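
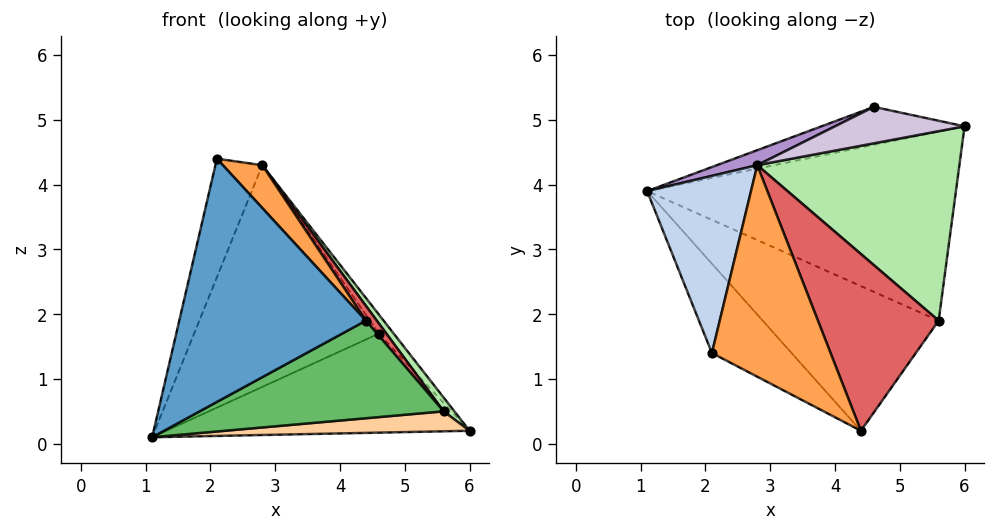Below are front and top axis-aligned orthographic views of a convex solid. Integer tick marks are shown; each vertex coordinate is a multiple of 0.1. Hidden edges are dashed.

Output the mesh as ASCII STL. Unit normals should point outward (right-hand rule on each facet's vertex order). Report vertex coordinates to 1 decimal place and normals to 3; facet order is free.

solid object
 facet normal -0.654 -0.710 -0.261
  outer loop
   vertex 2.1 1.4 4.4
   vertex 1.1 3.9 0.1
   vertex 4.4 0.2 1.9
  endloop
 endfacet
 facet normal -0.909 0.231 0.346
  outer loop
   vertex 2.8 4.3 4.3
   vertex 1.1 3.9 0.1
   vertex 2.1 1.4 4.4
  endloop
 endfacet
 facet normal 0.693 -0.143 0.706
  outer loop
   vertex 2.8 4.3 4.3
   vertex 2.1 1.4 4.4
   vertex 4.4 0.2 1.9
  endloop
 endfacet
 facet normal 0.042 -0.105 -0.994
  outer loop
   vertex 5.6 1.9 0.5
   vertex 1.1 3.9 0.1
   vertex 6.0 4.9 0.2
  endloop
 endfacet
 facet normal -0.172 -0.551 -0.817
  outer loop
   vertex 5.6 1.9 0.5
   vertex 4.4 0.2 1.9
   vertex 1.1 3.9 0.1
  endloop
 endfacet
 facet normal 0.791 -0.044 0.611
  outer loop
   vertex 5.6 1.9 0.5
   vertex 6.0 4.9 0.2
   vertex 2.8 4.3 4.3
  endloop
 endfacet
 facet normal 0.788 -0.051 0.613
  outer loop
   vertex 5.6 1.9 0.5
   vertex 2.8 4.3 4.3
   vertex 4.4 0.2 1.9
  endloop
 endfacet
 facet normal -0.180 0.918 -0.352
  outer loop
   vertex 4.6 5.2 1.7
   vertex 6.0 4.9 0.2
   vertex 1.1 3.9 0.1
  endloop
 endfacet
 facet normal -0.373 0.926 0.063
  outer loop
   vertex 4.6 5.2 1.7
   vertex 1.1 3.9 0.1
   vertex 2.8 4.3 4.3
  endloop
 endfacet
 facet normal 0.724 0.319 0.612
  outer loop
   vertex 4.6 5.2 1.7
   vertex 2.8 4.3 4.3
   vertex 6.0 4.9 0.2
  endloop
 endfacet
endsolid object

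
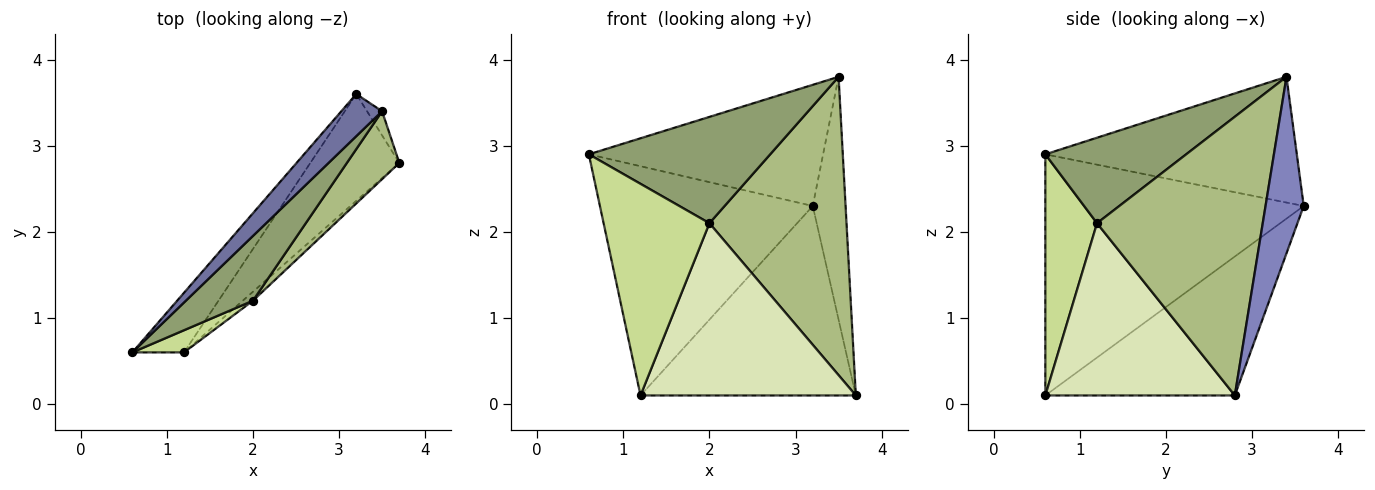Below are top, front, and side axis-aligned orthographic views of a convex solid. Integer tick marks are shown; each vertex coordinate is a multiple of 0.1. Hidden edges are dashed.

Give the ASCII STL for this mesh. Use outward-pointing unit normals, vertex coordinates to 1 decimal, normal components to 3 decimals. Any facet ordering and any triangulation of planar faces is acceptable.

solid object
 facet normal -0.712 0.663 0.231
  outer loop
   vertex 3.5 3.4 3.8
   vertex 3.2 3.6 2.3
   vertex 0.6 0.6 2.9
  endloop
 endfacet
 facet normal 0.757 0.651 -0.065
  outer loop
   vertex 3.5 3.4 3.8
   vertex 3.7 2.8 0.1
   vertex 3.2 3.6 2.3
  endloop
 endfacet
 facet normal -0.761 0.627 -0.163
  outer loop
   vertex 1.2 0.6 0.1
   vertex 0.6 0.6 2.9
   vertex 3.2 3.6 2.3
  endloop
 endfacet
 facet normal -0.608 0.691 -0.390
  outer loop
   vertex 1.2 0.6 0.1
   vertex 3.2 3.6 2.3
   vertex 3.7 2.8 0.1
  endloop
 endfacet
 facet normal 0.553 -0.712 0.433
  outer loop
   vertex 2.0 1.2 2.1
   vertex 3.5 3.4 3.8
   vertex 0.6 0.6 2.9
  endloop
 endfacet
 facet normal 0.763 -0.631 0.144
  outer loop
   vertex 2.0 1.2 2.1
   vertex 3.7 2.8 0.1
   vertex 3.5 3.4 3.8
  endloop
 endfacet
 facet normal 0.437 -0.895 0.094
  outer loop
   vertex 2.0 1.2 2.1
   vertex 0.6 0.6 2.9
   vertex 1.2 0.6 0.1
  endloop
 endfacet
 facet normal 0.660 -0.750 -0.039
  outer loop
   vertex 2.0 1.2 2.1
   vertex 1.2 0.6 0.1
   vertex 3.7 2.8 0.1
  endloop
 endfacet
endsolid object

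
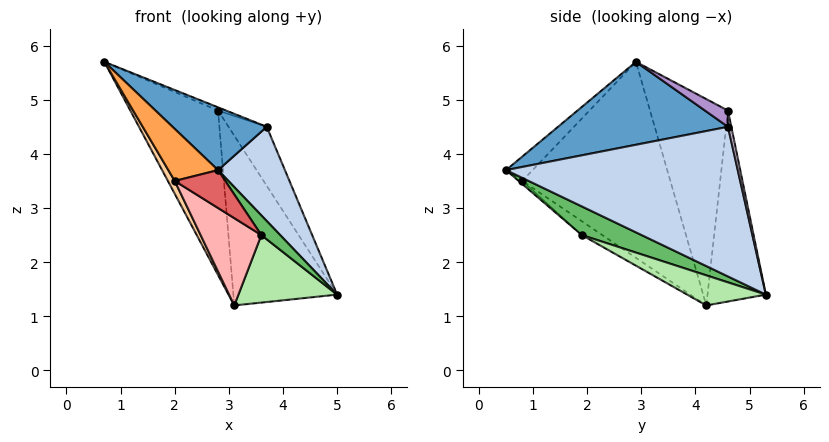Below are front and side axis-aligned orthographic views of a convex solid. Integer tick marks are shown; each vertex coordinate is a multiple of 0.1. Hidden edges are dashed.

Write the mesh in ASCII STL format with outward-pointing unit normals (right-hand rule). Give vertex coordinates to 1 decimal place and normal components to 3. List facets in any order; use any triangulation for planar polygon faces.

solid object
 facet normal 0.485 -0.269 0.832
  outer loop
   vertex 3.7 4.6 4.5
   vertex 0.7 2.9 5.7
   vertex 2.8 0.5 3.7
  endloop
 endfacet
 facet normal 0.910 -0.263 0.322
  outer loop
   vertex 3.7 4.6 4.5
   vertex 2.8 0.5 3.7
   vertex 5.0 5.3 1.4
  endloop
 endfacet
 facet normal -0.411 -0.768 0.491
  outer loop
   vertex 2.0 0.8 3.5
   vertex 2.8 0.5 3.7
   vertex 0.7 2.9 5.7
  endloop
 endfacet
 facet normal -0.877 -0.041 -0.479
  outer loop
   vertex 2.0 0.8 3.5
   vertex 0.7 2.9 5.7
   vertex 3.1 4.2 1.2
  endloop
 endfacet
 facet normal 0.917 -0.289 0.274
  outer loop
   vertex 3.6 1.9 2.5
   vertex 5.0 5.3 1.4
   vertex 2.8 0.5 3.7
  endloop
 endfacet
 facet normal 0.327 -0.410 -0.851
  outer loop
   vertex 3.6 1.9 2.5
   vertex 3.1 4.2 1.2
   vertex 5.0 5.3 1.4
  endloop
 endfacet
 facet normal -0.045 -0.635 -0.771
  outer loop
   vertex 3.6 1.9 2.5
   vertex 2.8 0.5 3.7
   vertex 2.0 0.8 3.5
  endloop
 endfacet
 facet normal -0.173 -0.513 -0.841
  outer loop
   vertex 3.6 1.9 2.5
   vertex 2.0 0.8 3.5
   vertex 3.1 4.2 1.2
  endloop
 endfacet
 facet normal 0.314 0.111 0.943
  outer loop
   vertex 2.8 4.6 4.8
   vertex 0.7 2.9 5.7
   vertex 3.7 4.6 4.5
  endloop
 endfacet
 facet normal 0.084 0.964 0.253
  outer loop
   vertex 2.8 4.6 4.8
   vertex 3.7 4.6 4.5
   vertex 5.0 5.3 1.4
  endloop
 endfacet
 facet normal -0.658 0.740 -0.137
  outer loop
   vertex 2.8 4.6 4.8
   vertex 3.1 4.2 1.2
   vertex 0.7 2.9 5.7
  endloop
 endfacet
 facet normal -0.486 0.863 -0.136
  outer loop
   vertex 2.8 4.6 4.8
   vertex 5.0 5.3 1.4
   vertex 3.1 4.2 1.2
  endloop
 endfacet
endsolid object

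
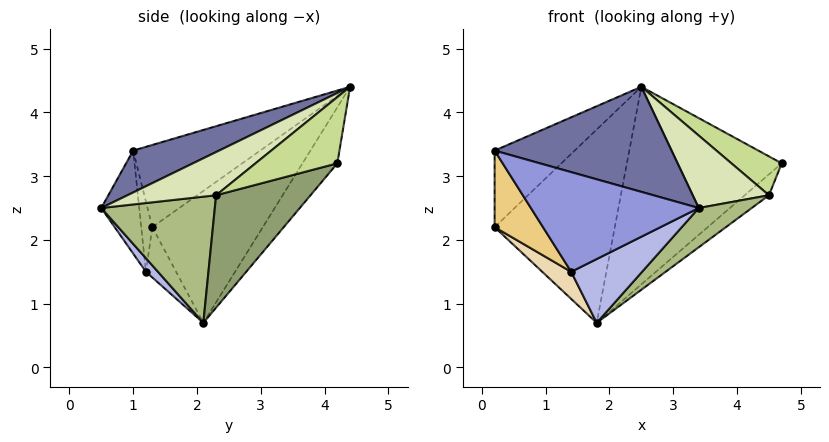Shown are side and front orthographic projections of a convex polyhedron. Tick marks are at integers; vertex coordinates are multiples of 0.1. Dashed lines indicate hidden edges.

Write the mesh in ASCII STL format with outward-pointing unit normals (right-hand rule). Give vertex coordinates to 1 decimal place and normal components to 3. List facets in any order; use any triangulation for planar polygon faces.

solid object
 facet normal 0.191 -0.394 0.899
  outer loop
   vertex 2.5 4.4 4.4
   vertex 0.2 1.0 3.4
   vertex 3.4 0.5 2.5
  endloop
 endfacet
 facet normal -0.191 0.849 -0.492
  outer loop
   vertex 2.5 4.4 4.4
   vertex 4.7 4.2 3.2
   vertex 1.8 2.1 0.7
  endloop
 endfacet
 facet normal -0.214 -0.948 -0.235
  outer loop
   vertex 1.4 1.2 1.5
   vertex 3.4 0.5 2.5
   vertex 0.2 1.0 3.4
  endloop
 endfacet
 facet normal 0.117 -0.688 -0.716
  outer loop
   vertex 1.4 1.2 1.5
   vertex 1.8 2.1 0.7
   vertex 3.4 0.5 2.5
  endloop
 endfacet
 facet normal 0.581 0.149 -0.800
  outer loop
   vertex 4.5 2.3 2.7
   vertex 1.8 2.1 0.7
   vertex 4.7 4.2 3.2
  endloop
 endfacet
 facet normal 0.586 -0.273 -0.763
  outer loop
   vertex 4.5 2.3 2.7
   vertex 3.4 0.5 2.5
   vertex 1.8 2.1 0.7
  endloop
 endfacet
 facet normal 0.442 -0.272 0.855
  outer loop
   vertex 4.5 2.3 2.7
   vertex 4.7 4.2 3.2
   vertex 2.5 4.4 4.4
  endloop
 endfacet
 facet normal 0.385 -0.331 0.862
  outer loop
   vertex 4.5 2.3 2.7
   vertex 2.5 4.4 4.4
   vertex 3.4 0.5 2.5
  endloop
 endfacet
 facet normal -0.839 0.528 0.132
  outer loop
   vertex 0.2 1.3 2.2
   vertex 0.2 1.0 3.4
   vertex 2.5 4.4 4.4
  endloop
 endfacet
 facet normal -0.643 0.699 -0.313
  outer loop
   vertex 0.2 1.3 2.2
   vertex 2.5 4.4 4.4
   vertex 1.8 2.1 0.7
  endloop
 endfacet
 facet normal -0.217 -0.947 -0.237
  outer loop
   vertex 0.2 1.3 2.2
   vertex 1.4 1.2 1.5
   vertex 0.2 1.0 3.4
  endloop
 endfacet
 facet normal -0.476 -0.456 -0.752
  outer loop
   vertex 0.2 1.3 2.2
   vertex 1.8 2.1 0.7
   vertex 1.4 1.2 1.5
  endloop
 endfacet
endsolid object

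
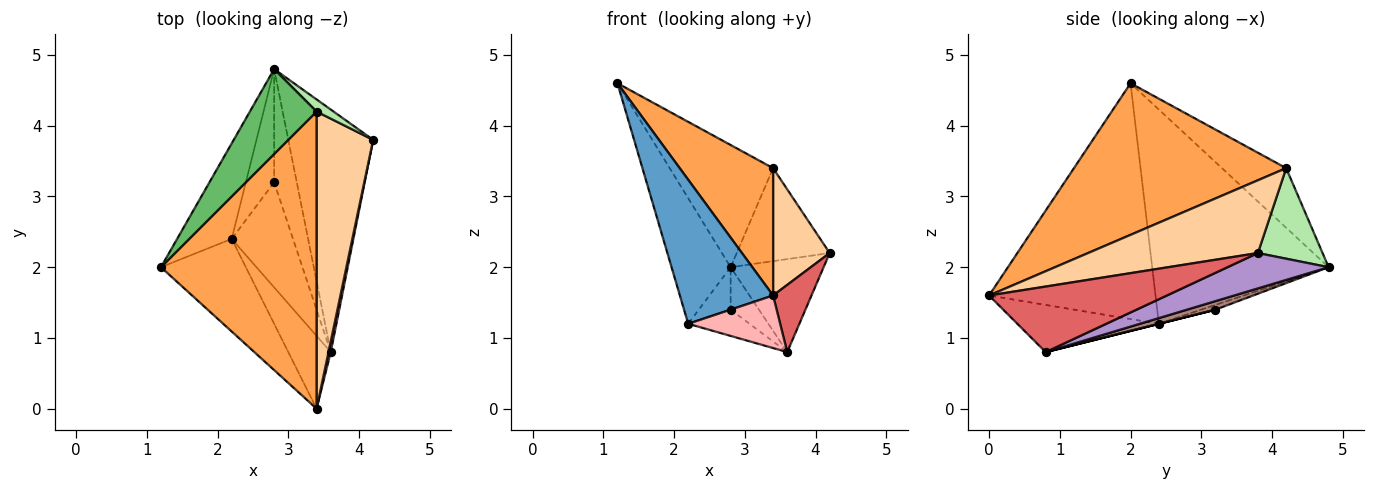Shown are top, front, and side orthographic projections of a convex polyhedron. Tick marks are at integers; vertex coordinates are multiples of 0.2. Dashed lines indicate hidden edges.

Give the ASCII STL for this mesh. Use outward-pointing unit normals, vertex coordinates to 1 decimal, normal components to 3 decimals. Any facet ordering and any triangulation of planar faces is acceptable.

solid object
 facet normal -0.832 -0.466 -0.300
  outer loop
   vertex 2.2 2.4 1.2
   vertex 3.4 0.0 1.6
   vertex 1.2 2.0 4.6
  endloop
 endfacet
 facet normal -0.922 0.309 -0.235
  outer loop
   vertex 2.2 2.4 1.2
   vertex 1.2 2.0 4.6
   vertex 2.8 4.8 2.0
  endloop
 endfacet
 facet normal 0.667 -0.293 0.685
  outer loop
   vertex 3.4 4.2 3.4
   vertex 1.2 2.0 4.6
   vertex 3.4 0.0 1.6
  endloop
 endfacet
 facet normal 0.763 -0.254 0.594
  outer loop
   vertex 3.4 4.2 3.4
   vertex 3.4 0.0 1.6
   vertex 4.2 3.8 2.2
  endloop
 endfacet
 facet normal -0.454 0.732 0.508
  outer loop
   vertex 3.4 4.2 3.4
   vertex 2.8 4.8 2.0
   vertex 1.2 2.0 4.6
  endloop
 endfacet
 facet normal 0.568 0.816 0.106
  outer loop
   vertex 3.4 4.2 3.4
   vertex 4.2 3.8 2.2
   vertex 2.8 4.8 2.0
  endloop
 endfacet
 facet normal 0.977 -0.211 0.033
  outer loop
   vertex 3.6 0.8 0.8
   vertex 4.2 3.8 2.2
   vertex 3.4 0.0 1.6
  endloop
 endfacet
 facet normal -0.669 -0.435 -0.602
  outer loop
   vertex 3.6 0.8 0.8
   vertex 3.4 0.0 1.6
   vertex 2.2 2.4 1.2
  endloop
 endfacet
 facet normal 0.363 0.334 -0.870
  outer loop
   vertex 3.6 0.8 0.8
   vertex 2.8 4.8 2.0
   vertex 4.2 3.8 2.2
  endloop
 endfacet
 facet normal -0.154 0.347 -0.925
  outer loop
   vertex 2.8 3.2 1.4
   vertex 2.2 2.4 1.2
   vertex 2.8 4.8 2.0
  endloop
 endfacet
 facet normal 0.331 0.331 -0.883
  outer loop
   vertex 2.8 3.2 1.4
   vertex 2.8 4.8 2.0
   vertex 3.6 0.8 0.8
  endloop
 endfacet
 facet normal 0.000 0.243 -0.970
  outer loop
   vertex 2.8 3.2 1.4
   vertex 3.6 0.8 0.8
   vertex 2.2 2.4 1.2
  endloop
 endfacet
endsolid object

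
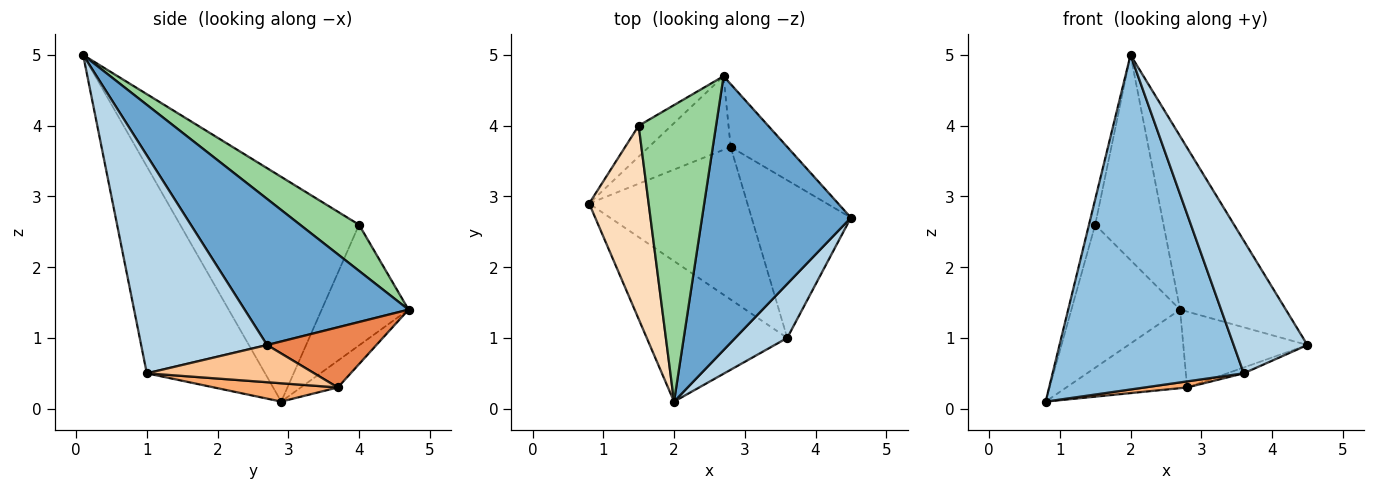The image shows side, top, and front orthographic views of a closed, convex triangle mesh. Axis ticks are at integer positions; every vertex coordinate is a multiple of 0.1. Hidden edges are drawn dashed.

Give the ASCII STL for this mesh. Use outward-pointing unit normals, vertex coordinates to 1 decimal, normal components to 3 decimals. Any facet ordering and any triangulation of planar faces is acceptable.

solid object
 facet normal 0.638 0.412 0.650
  outer loop
   vertex 2.7 4.7 1.4
   vertex 2.0 0.1 5.0
   vertex 4.5 2.7 0.9
  endloop
 endfacet
 facet normal -0.495 -0.801 -0.336
  outer loop
   vertex 3.6 1.0 0.5
   vertex 2.0 0.1 5.0
   vertex 0.8 2.9 0.1
  endloop
 endfacet
 facet normal 0.845 -0.495 0.202
  outer loop
   vertex 3.6 1.0 0.5
   vertex 4.5 2.7 0.9
   vertex 2.0 0.1 5.0
  endloop
 endfacet
 facet normal -0.218 0.712 -0.667
  outer loop
   vertex 2.8 3.7 0.3
   vertex 0.8 2.9 0.1
   vertex 2.7 4.7 1.4
  endloop
 endfacet
 facet normal 0.561 0.637 -0.528
  outer loop
   vertex 2.8 3.7 0.3
   vertex 2.7 4.7 1.4
   vertex 4.5 2.7 0.9
  endloop
 endfacet
 facet normal 0.115 -0.039 -0.993
  outer loop
   vertex 2.8 3.7 0.3
   vertex 3.6 1.0 0.5
   vertex 0.8 2.9 0.1
  endloop
 endfacet
 facet normal 0.351 0.035 -0.936
  outer loop
   vertex 2.8 3.7 0.3
   vertex 4.5 2.7 0.9
   vertex 3.6 1.0 0.5
  endloop
 endfacet
 facet normal -0.966 0.034 0.256
  outer loop
   vertex 1.5 4.0 2.6
   vertex 0.8 2.9 0.1
   vertex 2.0 0.1 5.0
  endloop
 endfacet
 facet normal -0.616 0.770 -0.166
  outer loop
   vertex 1.5 4.0 2.6
   vertex 2.7 4.7 1.4
   vertex 0.8 2.9 0.1
  endloop
 endfacet
 facet normal 0.440 0.511 0.738
  outer loop
   vertex 1.5 4.0 2.6
   vertex 2.0 0.1 5.0
   vertex 2.7 4.7 1.4
  endloop
 endfacet
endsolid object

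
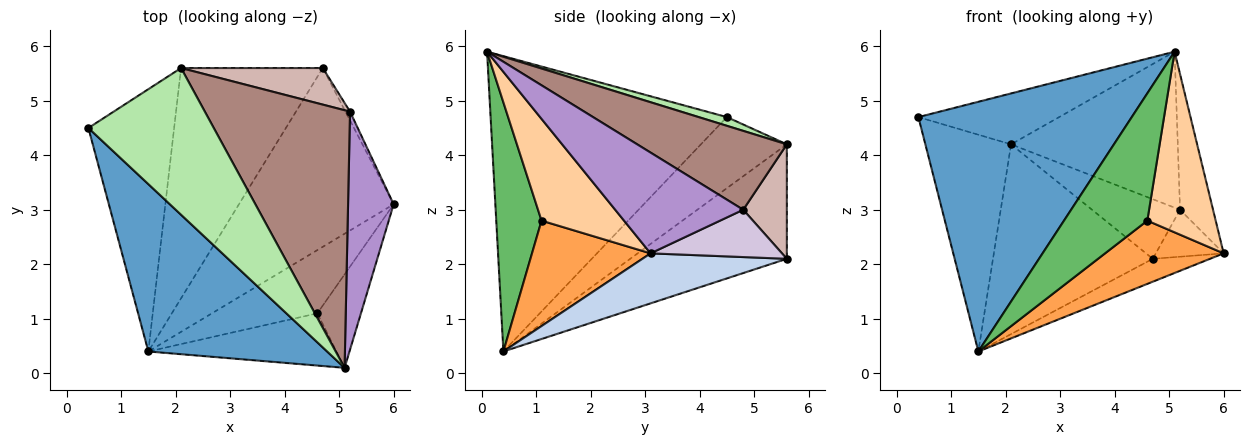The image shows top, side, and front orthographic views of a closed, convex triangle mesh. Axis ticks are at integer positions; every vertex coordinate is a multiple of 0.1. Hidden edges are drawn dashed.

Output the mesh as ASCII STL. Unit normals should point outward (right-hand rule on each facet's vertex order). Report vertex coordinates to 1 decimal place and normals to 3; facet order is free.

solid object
 facet normal -0.677 -0.611 0.410
  outer loop
   vertex 5.1 0.1 5.9
   vertex 0.4 4.5 4.7
   vertex 1.5 0.4 0.4
  endloop
 endfacet
 facet normal 0.305 0.121 -0.945
  outer loop
   vertex 4.7 5.6 2.1
   vertex 6.0 3.1 2.2
   vertex 1.5 0.4 0.4
  endloop
 endfacet
 facet normal 0.577 -0.577 -0.577
  outer loop
   vertex 4.6 1.1 2.8
   vertex 1.5 0.4 0.4
   vertex 6.0 3.1 2.2
  endloop
 endfacet
 facet normal 0.731 -0.606 -0.313
  outer loop
   vertex 4.6 1.1 2.8
   vertex 6.0 3.1 2.2
   vertex 5.1 0.1 5.9
  endloop
 endfacet
 facet normal 0.449 -0.827 -0.339
  outer loop
   vertex 4.6 1.1 2.8
   vertex 5.1 0.1 5.9
   vertex 1.5 0.4 0.4
  endloop
 endfacet
 facet normal 0.066 0.327 0.943
  outer loop
   vertex 2.1 5.6 4.2
   vertex 0.4 4.5 4.7
   vertex 5.1 0.1 5.9
  endloop
 endfacet
 facet normal -0.538 0.537 -0.650
  outer loop
   vertex 2.1 5.6 4.2
   vertex 1.5 0.4 0.4
   vertex 0.4 4.5 4.7
  endloop
 endfacet
 facet normal -0.529 0.540 -0.655
  outer loop
   vertex 2.1 5.6 4.2
   vertex 4.7 5.6 2.1
   vertex 1.5 0.4 0.4
  endloop
 endfacet
 facet normal 0.887 0.229 0.401
  outer loop
   vertex 5.2 4.8 3.0
   vertex 5.1 0.1 5.9
   vertex 6.0 3.1 2.2
  endloop
 endfacet
 facet normal 0.885 0.457 -0.086
  outer loop
   vertex 5.2 4.8 3.0
   vertex 6.0 3.1 2.2
   vertex 4.7 5.6 2.1
  endloop
 endfacet
 facet normal 0.421 0.470 0.776
  outer loop
   vertex 5.2 4.8 3.0
   vertex 2.1 5.6 4.2
   vertex 5.1 0.1 5.9
  endloop
 endfacet
 facet normal 0.389 0.785 0.482
  outer loop
   vertex 5.2 4.8 3.0
   vertex 4.7 5.6 2.1
   vertex 2.1 5.6 4.2
  endloop
 endfacet
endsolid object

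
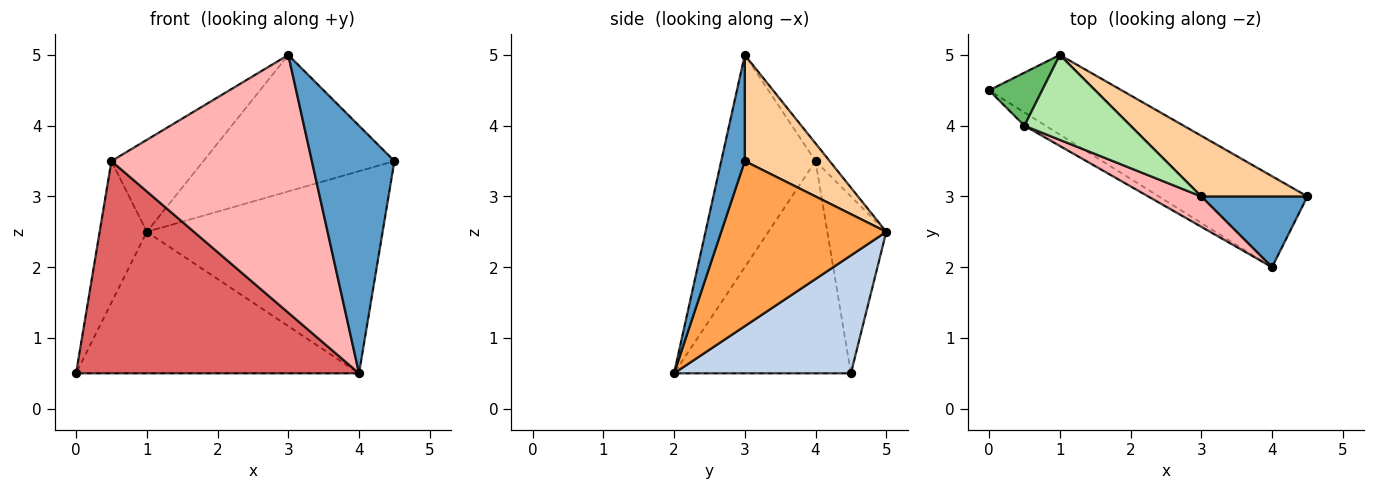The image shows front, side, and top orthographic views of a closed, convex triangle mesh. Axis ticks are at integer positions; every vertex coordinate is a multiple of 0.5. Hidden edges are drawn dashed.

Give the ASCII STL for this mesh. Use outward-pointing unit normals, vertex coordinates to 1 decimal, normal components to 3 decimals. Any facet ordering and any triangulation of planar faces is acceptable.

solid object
 facet normal 0.265 -0.927 0.265
  outer loop
   vertex 3.0 3.0 5.0
   vertex 4.0 2.0 0.5
   vertex 4.5 3.0 3.5
  endloop
 endfacet
 facet normal 0.478 0.765 -0.431
  outer loop
   vertex 1.0 5.0 2.5
   vertex 4.0 2.0 0.5
   vertex 0.0 4.5 0.5
  endloop
 endfacet
 facet normal 0.538 0.769 -0.346
  outer loop
   vertex 1.0 5.0 2.5
   vertex 4.5 3.0 3.5
   vertex 4.0 2.0 0.5
  endloop
 endfacet
 facet normal 0.376 0.847 0.376
  outer loop
   vertex 1.0 5.0 2.5
   vertex 3.0 3.0 5.0
   vertex 4.5 3.0 3.5
  endloop
 endfacet
 facet normal -0.760 0.608 0.228
  outer loop
   vertex 0.5 4.0 3.5
   vertex 1.0 5.0 2.5
   vertex 0.0 4.5 0.5
  endloop
 endfacet
 facet normal -0.112 0.730 0.674
  outer loop
   vertex 0.5 4.0 3.5
   vertex 3.0 3.0 5.0
   vertex 1.0 5.0 2.5
  endloop
 endfacet
 facet normal -0.529 -0.847 -0.053
  outer loop
   vertex 0.5 4.0 3.5
   vertex 0.0 4.5 0.5
   vertex 4.0 2.0 0.5
  endloop
 endfacet
 facet normal -0.423 -0.900 0.106
  outer loop
   vertex 0.5 4.0 3.5
   vertex 4.0 2.0 0.5
   vertex 3.0 3.0 5.0
  endloop
 endfacet
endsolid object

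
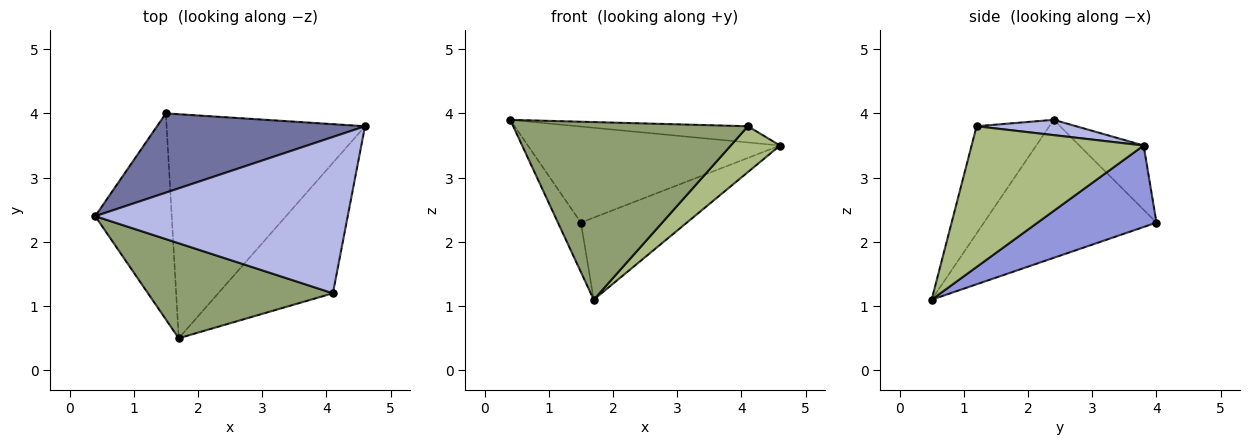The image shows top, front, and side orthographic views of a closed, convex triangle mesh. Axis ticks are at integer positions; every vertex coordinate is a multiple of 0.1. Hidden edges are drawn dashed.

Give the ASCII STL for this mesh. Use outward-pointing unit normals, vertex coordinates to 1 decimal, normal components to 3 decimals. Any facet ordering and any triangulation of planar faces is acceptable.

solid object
 facet normal -0.193 0.757 0.624
  outer loop
   vertex 1.5 4.0 2.3
   vertex 0.4 2.4 3.9
   vertex 4.6 3.8 3.5
  endloop
 endfacet
 facet normal -0.869 0.116 -0.482
  outer loop
   vertex 1.5 4.0 2.3
   vertex 1.7 0.5 1.1
   vertex 0.4 2.4 3.9
  endloop
 endfacet
 facet normal 0.360 0.321 -0.876
  outer loop
   vertex 1.5 4.0 2.3
   vertex 4.6 3.8 3.5
   vertex 1.7 0.5 1.1
  endloop
 endfacet
 facet normal 0.060 0.103 0.993
  outer loop
   vertex 4.1 1.2 3.8
   vertex 4.6 3.8 3.5
   vertex 0.4 2.4 3.9
  endloop
 endfacet
 facet normal -0.264 -0.851 0.455
  outer loop
   vertex 4.1 1.2 3.8
   vertex 0.4 2.4 3.9
   vertex 1.7 0.5 1.1
  endloop
 endfacet
 facet normal 0.757 -0.217 -0.617
  outer loop
   vertex 4.1 1.2 3.8
   vertex 1.7 0.5 1.1
   vertex 4.6 3.8 3.5
  endloop
 endfacet
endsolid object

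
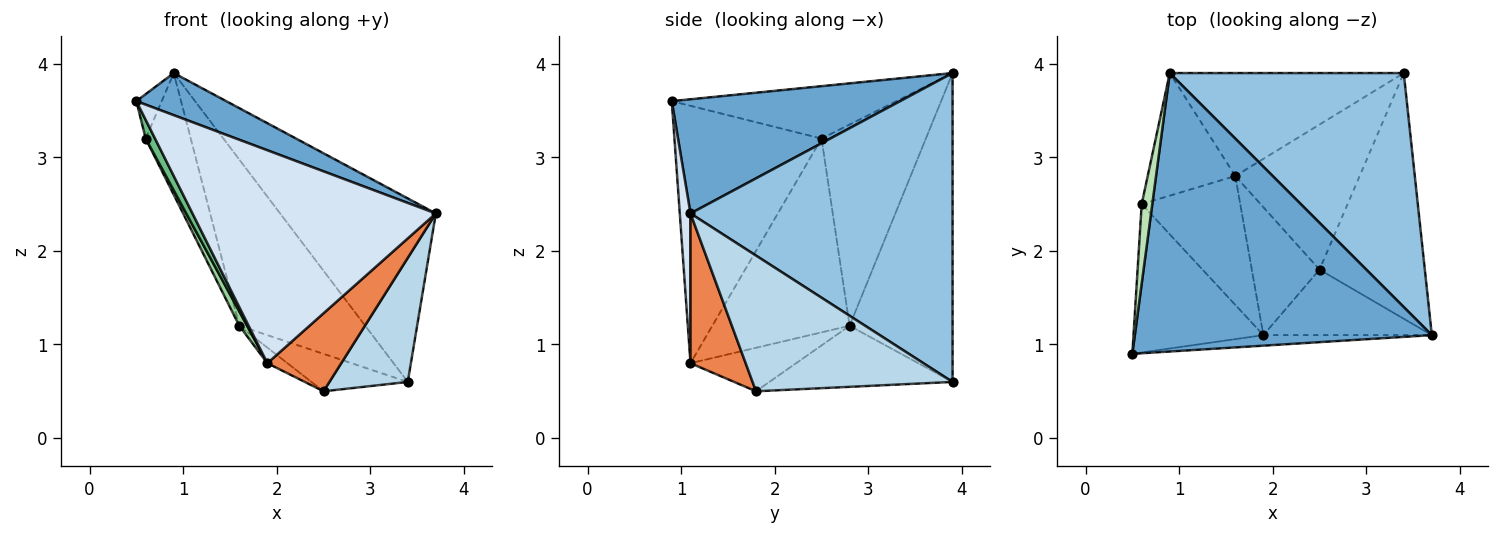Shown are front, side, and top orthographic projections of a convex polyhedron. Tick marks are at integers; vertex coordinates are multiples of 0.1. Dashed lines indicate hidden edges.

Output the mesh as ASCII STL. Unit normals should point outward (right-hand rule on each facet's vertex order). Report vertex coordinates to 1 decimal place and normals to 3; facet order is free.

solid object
 facet normal 0.355 -0.140 0.924
  outer loop
   vertex 0.9 3.9 3.9
   vertex 0.5 0.9 3.6
   vertex 3.7 1.1 2.4
  endloop
 endfacet
 facet normal 0.720 0.428 0.546
  outer loop
   vertex 3.4 3.9 0.6
   vertex 0.9 3.9 3.9
   vertex 3.7 1.1 2.4
  endloop
 endfacet
 facet normal 0.755 -0.296 -0.586
  outer loop
   vertex 3.4 3.9 0.6
   vertex 3.7 1.1 2.4
   vertex 2.5 1.8 0.5
  endloop
 endfacet
 facet normal 0.044 -0.998 -0.049
  outer loop
   vertex 1.9 1.1 0.8
   vertex 3.7 1.1 2.4
   vertex 0.5 0.9 3.6
  endloop
 endfacet
 facet normal 0.496 -0.665 -0.558
  outer loop
   vertex 1.9 1.1 0.8
   vertex 2.5 1.8 0.5
   vertex 3.7 1.1 2.4
  endloop
 endfacet
 facet normal -0.571 0.698 -0.432
  outer loop
   vertex 1.6 2.8 1.2
   vertex 0.9 3.9 3.9
   vertex 3.4 3.9 0.6
  endloop
 endfacet
 facet normal -0.429 0.226 -0.874
  outer loop
   vertex 1.6 2.8 1.2
   vertex 3.4 3.9 0.6
   vertex 2.5 1.8 0.5
  endloop
 endfacet
 facet normal -0.538 0.102 -0.837
  outer loop
   vertex 1.6 2.8 1.2
   vertex 2.5 1.8 0.5
   vertex 1.9 1.1 0.8
  endloop
 endfacet
 facet normal -0.891 -0.057 -0.450
  outer loop
   vertex 0.6 2.5 3.2
   vertex 1.9 1.1 0.8
   vertex 0.5 0.9 3.6
  endloop
 endfacet
 facet normal -0.890 -0.051 -0.453
  outer loop
   vertex 0.6 2.5 3.2
   vertex 1.6 2.8 1.2
   vertex 1.9 1.1 0.8
  endloop
 endfacet
 facet normal -0.974 0.110 0.197
  outer loop
   vertex 0.6 2.5 3.2
   vertex 0.5 0.9 3.6
   vertex 0.9 3.9 3.9
  endloop
 endfacet
 facet normal -0.853 0.368 -0.371
  outer loop
   vertex 0.6 2.5 3.2
   vertex 0.9 3.9 3.9
   vertex 1.6 2.8 1.2
  endloop
 endfacet
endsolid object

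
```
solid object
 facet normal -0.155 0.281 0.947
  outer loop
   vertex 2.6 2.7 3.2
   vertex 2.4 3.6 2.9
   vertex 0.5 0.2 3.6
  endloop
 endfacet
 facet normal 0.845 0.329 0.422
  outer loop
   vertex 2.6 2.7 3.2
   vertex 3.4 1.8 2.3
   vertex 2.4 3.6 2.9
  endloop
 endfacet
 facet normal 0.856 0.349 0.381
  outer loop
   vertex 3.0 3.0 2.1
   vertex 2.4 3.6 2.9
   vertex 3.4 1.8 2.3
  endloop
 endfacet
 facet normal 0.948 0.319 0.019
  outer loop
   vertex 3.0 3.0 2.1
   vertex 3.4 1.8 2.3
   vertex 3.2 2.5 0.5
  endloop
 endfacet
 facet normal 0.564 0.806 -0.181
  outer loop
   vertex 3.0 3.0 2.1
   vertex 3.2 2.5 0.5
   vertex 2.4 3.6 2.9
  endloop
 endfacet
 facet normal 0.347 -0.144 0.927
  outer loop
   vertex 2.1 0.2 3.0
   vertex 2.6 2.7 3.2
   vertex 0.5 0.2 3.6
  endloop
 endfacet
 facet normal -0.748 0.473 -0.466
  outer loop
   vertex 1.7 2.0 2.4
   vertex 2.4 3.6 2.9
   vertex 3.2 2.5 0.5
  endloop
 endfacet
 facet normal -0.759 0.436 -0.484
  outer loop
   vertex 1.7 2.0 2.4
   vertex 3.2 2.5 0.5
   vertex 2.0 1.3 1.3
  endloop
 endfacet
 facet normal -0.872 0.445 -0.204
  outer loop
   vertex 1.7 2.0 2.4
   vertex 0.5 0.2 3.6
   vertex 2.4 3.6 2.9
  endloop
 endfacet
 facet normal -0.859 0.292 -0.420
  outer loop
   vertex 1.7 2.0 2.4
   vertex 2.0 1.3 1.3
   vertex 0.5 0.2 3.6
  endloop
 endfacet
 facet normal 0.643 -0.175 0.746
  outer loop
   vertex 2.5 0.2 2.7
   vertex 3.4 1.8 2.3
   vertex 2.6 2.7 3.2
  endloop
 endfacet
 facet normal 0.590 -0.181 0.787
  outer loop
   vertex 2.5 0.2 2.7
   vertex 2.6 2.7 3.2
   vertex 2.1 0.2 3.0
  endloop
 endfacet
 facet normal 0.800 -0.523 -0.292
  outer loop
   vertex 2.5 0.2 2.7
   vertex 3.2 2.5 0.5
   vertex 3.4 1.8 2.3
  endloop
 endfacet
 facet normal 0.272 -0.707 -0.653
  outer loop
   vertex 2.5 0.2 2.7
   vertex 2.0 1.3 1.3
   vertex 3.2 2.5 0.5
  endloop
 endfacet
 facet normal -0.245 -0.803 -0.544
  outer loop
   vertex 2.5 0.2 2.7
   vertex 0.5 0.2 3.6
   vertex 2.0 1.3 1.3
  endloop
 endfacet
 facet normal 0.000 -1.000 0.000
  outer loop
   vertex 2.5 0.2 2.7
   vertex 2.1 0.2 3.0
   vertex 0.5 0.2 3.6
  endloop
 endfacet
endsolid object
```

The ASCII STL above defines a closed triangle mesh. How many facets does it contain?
16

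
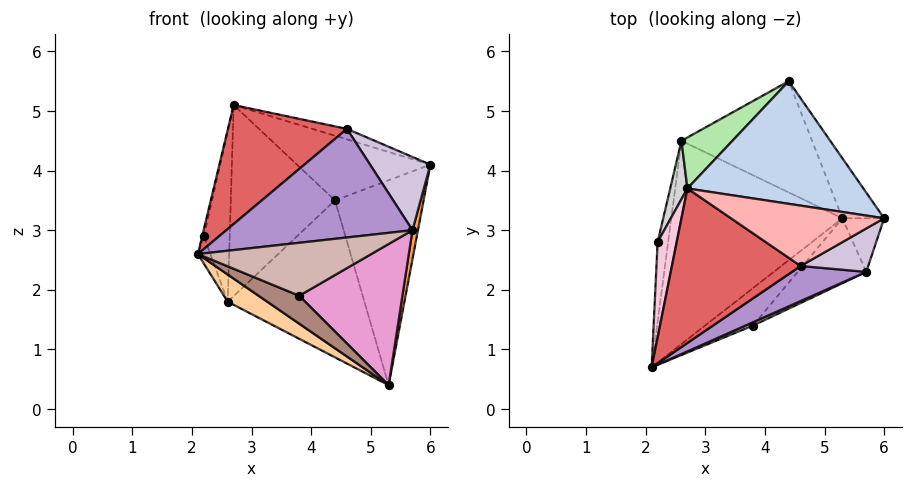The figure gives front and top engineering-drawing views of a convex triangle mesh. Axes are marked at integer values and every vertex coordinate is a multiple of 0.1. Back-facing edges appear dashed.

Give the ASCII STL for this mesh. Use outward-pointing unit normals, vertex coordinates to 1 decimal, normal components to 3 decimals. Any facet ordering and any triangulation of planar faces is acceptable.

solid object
 facet normal 0.829 0.536 -0.157
  outer loop
   vertex 5.3 3.2 0.4
   vertex 4.4 5.5 3.5
   vertex 6.0 3.2 4.1
  endloop
 endfacet
 facet normal 0.321 0.442 0.838
  outer loop
   vertex 2.7 3.7 5.1
   vertex 6.0 3.2 4.1
   vertex 4.4 5.5 3.5
  endloop
 endfacet
 facet normal 0.978 -0.100 -0.185
  outer loop
   vertex 5.7 2.3 3.0
   vertex 5.3 3.2 0.4
   vertex 6.0 3.2 4.1
  endloop
 endfacet
 facet normal -0.500 -0.115 -0.858
  outer loop
   vertex 2.6 4.5 1.8
   vertex 5.3 3.2 0.4
   vertex 2.1 0.7 2.6
  endloop
 endfacet
 facet normal 0.093 0.812 -0.576
  outer loop
   vertex 2.6 4.5 1.8
   vertex 4.4 5.5 3.5
   vertex 5.3 3.2 0.4
  endloop
 endfacet
 facet normal -0.615 0.762 0.203
  outer loop
   vertex 2.6 4.5 1.8
   vertex 2.7 3.7 5.1
   vertex 4.4 5.5 3.5
  endloop
 endfacet
 facet normal -0.243 -0.592 0.769
  outer loop
   vertex 4.6 2.4 4.7
   vertex 2.7 3.7 5.1
   vertex 2.1 0.7 2.6
  endloop
 endfacet
 facet normal 0.309 0.163 0.937
  outer loop
   vertex 4.6 2.4 4.7
   vertex 6.0 3.2 4.1
   vertex 2.7 3.7 5.1
  endloop
 endfacet
 facet normal 0.362 -0.887 0.287
  outer loop
   vertex 4.6 2.4 4.7
   vertex 2.1 0.7 2.6
   vertex 5.7 2.3 3.0
  endloop
 endfacet
 facet normal 0.579 -0.701 0.416
  outer loop
   vertex 4.6 2.4 4.7
   vertex 5.7 2.3 3.0
   vertex 6.0 3.2 4.1
  endloop
 endfacet
 facet normal -0.083 -0.596 -0.799
  outer loop
   vertex 3.8 1.4 1.9
   vertex 2.1 0.7 2.6
   vertex 5.3 3.2 0.4
  endloop
 endfacet
 facet normal 0.400 -0.915 0.057
  outer loop
   vertex 3.8 1.4 1.9
   vertex 5.7 2.3 3.0
   vertex 2.1 0.7 2.6
  endloop
 endfacet
 facet normal 0.558 -0.754 -0.347
  outer loop
   vertex 3.8 1.4 1.9
   vertex 5.3 3.2 0.4
   vertex 5.7 2.3 3.0
  endloop
 endfacet
 facet normal -0.976 0.016 0.215
  outer loop
   vertex 2.2 2.8 2.9
   vertex 2.1 0.7 2.6
   vertex 2.7 3.7 5.1
  endloop
 endfacet
 facet normal -0.970 0.079 -0.230
  outer loop
   vertex 2.2 2.8 2.9
   vertex 2.6 4.5 1.8
   vertex 2.1 0.7 2.6
  endloop
 endfacet
 facet normal -0.953 0.288 0.099
  outer loop
   vertex 2.2 2.8 2.9
   vertex 2.7 3.7 5.1
   vertex 2.6 4.5 1.8
  endloop
 endfacet
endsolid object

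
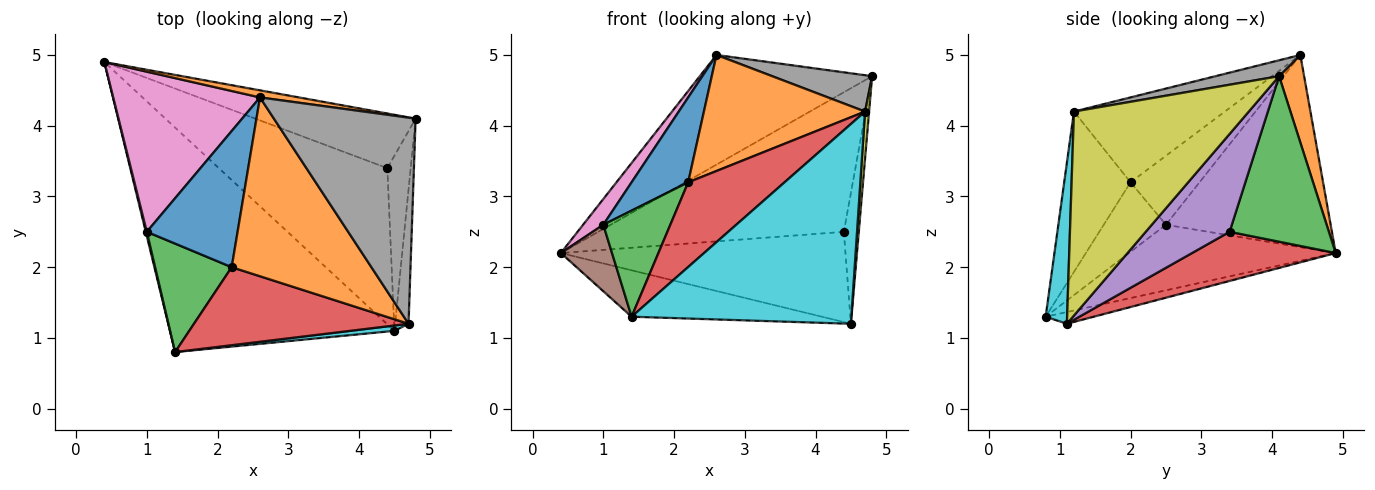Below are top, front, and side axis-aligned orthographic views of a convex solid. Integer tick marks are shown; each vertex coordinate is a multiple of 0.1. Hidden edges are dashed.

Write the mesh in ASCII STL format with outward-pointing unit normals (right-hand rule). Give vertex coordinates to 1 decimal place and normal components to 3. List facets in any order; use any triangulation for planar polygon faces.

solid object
 facet normal -0.051 0.202 -0.978
  outer loop
   vertex 4.5 1.1 1.2
   vertex 1.4 0.8 1.3
   vertex 0.4 4.9 2.2
  endloop
 endfacet
 facet normal 0.143 0.988 0.064
  outer loop
   vertex 2.6 4.4 5.0
   vertex 4.8 4.1 4.7
   vertex 0.4 4.9 2.2
  endloop
 endfacet
 facet normal 0.352 0.871 -0.341
  outer loop
   vertex 4.4 3.4 2.5
   vertex 0.4 4.9 2.2
   vertex 4.8 4.1 4.7
  endloop
 endfacet
 facet normal 0.245 0.485 -0.839
  outer loop
   vertex 4.4 3.4 2.5
   vertex 4.5 1.1 1.2
   vertex 0.4 4.9 2.2
  endloop
 endfacet
 facet normal 0.958 0.171 -0.229
  outer loop
   vertex 4.4 3.4 2.5
   vertex 4.8 4.1 4.7
   vertex 4.5 1.1 1.2
  endloop
 endfacet
 facet normal -0.971 -0.240 0.015
  outer loop
   vertex 1.0 2.5 2.6
   vertex 0.4 4.9 2.2
   vertex 1.4 0.8 1.3
  endloop
 endfacet
 facet normal -0.791 -0.097 0.604
  outer loop
   vertex 1.0 2.5 2.6
   vertex 2.6 4.4 5.0
   vertex 0.4 4.9 2.2
  endloop
 endfacet
 facet normal 0.110 -0.173 0.979
  outer loop
   vertex 4.7 1.2 4.2
   vertex 4.8 4.1 4.7
   vertex 2.6 4.4 5.0
  endloop
 endfacet
 facet normal 0.998 -0.023 -0.066
  outer loop
   vertex 4.7 1.2 4.2
   vertex 4.5 1.1 1.2
   vertex 4.8 4.1 4.7
  endloop
 endfacet
 facet normal 0.097 -0.995 0.027
  outer loop
   vertex 4.7 1.2 4.2
   vertex 1.4 0.8 1.3
   vertex 4.5 1.1 1.2
  endloop
 endfacet
 facet normal -0.542 -0.445 0.713
  outer loop
   vertex 2.2 2.0 3.2
   vertex 2.6 4.4 5.0
   vertex 1.0 2.5 2.6
  endloop
 endfacet
 facet normal -0.454 -0.485 0.747
  outer loop
   vertex 2.2 2.0 3.2
   vertex 4.7 1.2 4.2
   vertex 2.6 4.4 5.0
  endloop
 endfacet
 facet normal -0.544 -0.587 0.600
  outer loop
   vertex 2.2 2.0 3.2
   vertex 1.0 2.5 2.6
   vertex 1.4 0.8 1.3
  endloop
 endfacet
 facet normal -0.452 -0.656 0.605
  outer loop
   vertex 2.2 2.0 3.2
   vertex 1.4 0.8 1.3
   vertex 4.7 1.2 4.2
  endloop
 endfacet
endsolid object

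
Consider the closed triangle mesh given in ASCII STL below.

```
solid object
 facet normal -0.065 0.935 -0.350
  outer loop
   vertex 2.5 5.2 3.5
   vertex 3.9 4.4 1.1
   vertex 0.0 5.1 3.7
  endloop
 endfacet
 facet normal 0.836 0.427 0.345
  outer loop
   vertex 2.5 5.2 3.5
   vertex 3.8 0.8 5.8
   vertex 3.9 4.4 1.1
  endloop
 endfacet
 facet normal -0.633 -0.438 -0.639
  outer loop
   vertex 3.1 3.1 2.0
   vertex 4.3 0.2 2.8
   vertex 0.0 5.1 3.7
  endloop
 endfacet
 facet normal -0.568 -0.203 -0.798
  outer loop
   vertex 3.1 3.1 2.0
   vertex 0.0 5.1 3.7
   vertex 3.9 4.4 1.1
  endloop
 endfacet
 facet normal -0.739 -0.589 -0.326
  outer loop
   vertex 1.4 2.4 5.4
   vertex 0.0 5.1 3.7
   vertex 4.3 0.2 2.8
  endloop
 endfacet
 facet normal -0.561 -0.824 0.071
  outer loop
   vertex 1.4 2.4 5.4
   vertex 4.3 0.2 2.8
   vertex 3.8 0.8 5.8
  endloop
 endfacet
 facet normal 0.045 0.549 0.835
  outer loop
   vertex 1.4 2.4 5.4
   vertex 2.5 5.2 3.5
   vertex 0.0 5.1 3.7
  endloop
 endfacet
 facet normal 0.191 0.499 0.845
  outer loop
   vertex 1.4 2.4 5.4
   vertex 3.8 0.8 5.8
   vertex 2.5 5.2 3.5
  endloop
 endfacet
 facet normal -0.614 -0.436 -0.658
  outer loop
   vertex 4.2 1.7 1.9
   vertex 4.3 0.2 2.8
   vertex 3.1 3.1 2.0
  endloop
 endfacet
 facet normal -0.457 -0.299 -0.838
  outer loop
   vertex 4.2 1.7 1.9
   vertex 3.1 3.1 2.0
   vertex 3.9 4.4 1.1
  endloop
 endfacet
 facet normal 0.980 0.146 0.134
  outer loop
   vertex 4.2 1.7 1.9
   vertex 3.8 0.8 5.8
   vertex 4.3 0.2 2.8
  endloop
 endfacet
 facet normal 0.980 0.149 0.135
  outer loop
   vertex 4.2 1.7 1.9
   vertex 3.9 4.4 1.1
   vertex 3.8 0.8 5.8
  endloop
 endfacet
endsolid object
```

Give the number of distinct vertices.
8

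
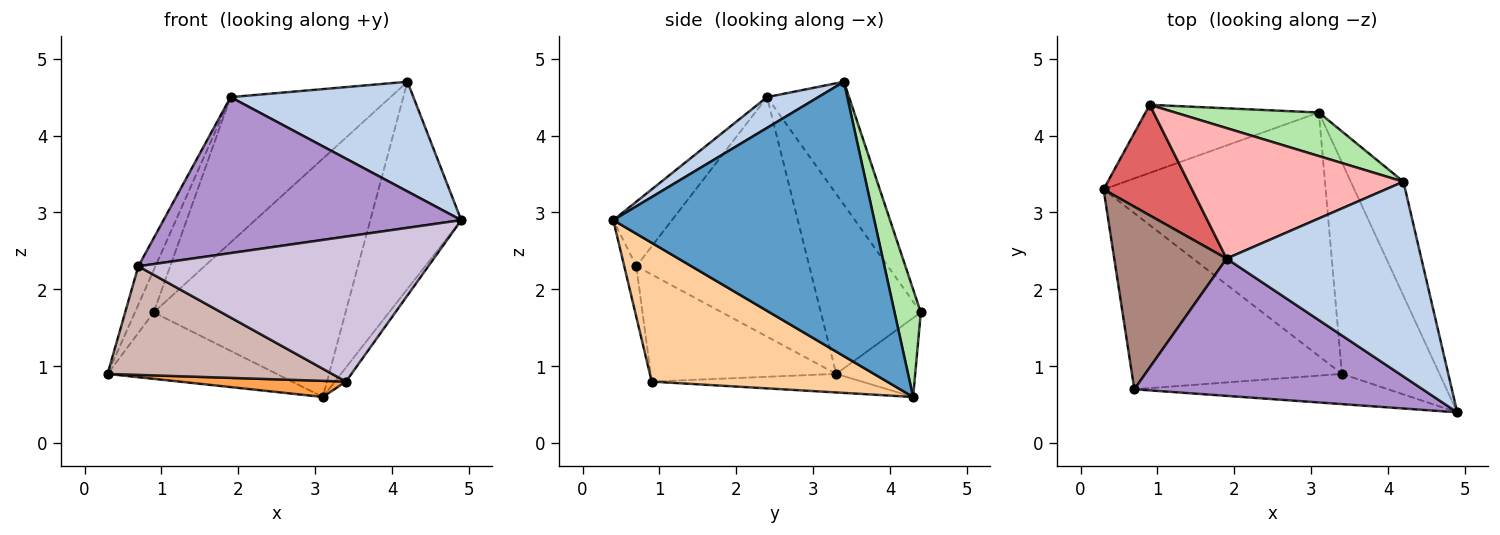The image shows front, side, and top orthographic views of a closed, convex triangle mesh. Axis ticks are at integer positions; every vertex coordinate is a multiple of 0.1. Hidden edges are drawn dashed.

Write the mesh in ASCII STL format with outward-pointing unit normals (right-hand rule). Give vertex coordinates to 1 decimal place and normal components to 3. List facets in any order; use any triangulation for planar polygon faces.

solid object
 facet normal 0.929 0.324 -0.178
  outer loop
   vertex 4.2 3.4 4.7
   vertex 4.9 0.4 2.9
   vertex 3.1 4.3 0.6
  endloop
 endfacet
 facet normal 0.136 -0.486 0.863
  outer loop
   vertex 1.9 2.4 4.5
   vertex 4.9 0.4 2.9
   vertex 4.2 3.4 4.7
  endloop
 endfacet
 facet normal -0.083 -0.066 -0.994
  outer loop
   vertex 3.4 0.9 0.8
   vertex 0.3 3.3 0.9
   vertex 3.1 4.3 0.6
  endloop
 endfacet
 facet normal 0.817 0.038 -0.575
  outer loop
   vertex 3.4 0.9 0.8
   vertex 3.1 4.3 0.6
   vertex 4.9 0.4 2.9
  endloop
 endfacet
 facet normal -0.310 0.664 -0.680
  outer loop
   vertex 0.9 4.4 1.7
   vertex 3.1 4.3 0.6
   vertex 0.3 3.3 0.9
  endloop
 endfacet
 facet normal 0.133 0.975 0.178
  outer loop
   vertex 0.9 4.4 1.7
   vertex 4.2 3.4 4.7
   vertex 3.1 4.3 0.6
  endloop
 endfacet
 facet normal -0.885 0.166 0.435
  outer loop
   vertex 0.9 4.4 1.7
   vertex 0.3 3.3 0.9
   vertex 1.9 2.4 4.5
  endloop
 endfacet
 facet normal -0.357 0.695 0.624
  outer loop
   vertex 0.9 4.4 1.7
   vertex 1.9 2.4 4.5
   vertex 4.2 3.4 4.7
  endloop
 endfacet
 facet normal -0.146 -0.743 0.654
  outer loop
   vertex 0.7 0.7 2.3
   vertex 4.9 0.4 2.9
   vertex 1.9 2.4 4.5
  endloop
 endfacet
 facet normal -0.041 -0.978 -0.204
  outer loop
   vertex 0.7 0.7 2.3
   vertex 3.4 0.9 0.8
   vertex 4.9 0.4 2.9
  endloop
 endfacet
 facet normal -0.902 0.089 0.423
  outer loop
   vertex 0.7 0.7 2.3
   vertex 1.9 2.4 4.5
   vertex 0.3 3.3 0.9
  endloop
 endfacet
 facet normal -0.398 -0.482 -0.781
  outer loop
   vertex 0.7 0.7 2.3
   vertex 0.3 3.3 0.9
   vertex 3.4 0.9 0.8
  endloop
 endfacet
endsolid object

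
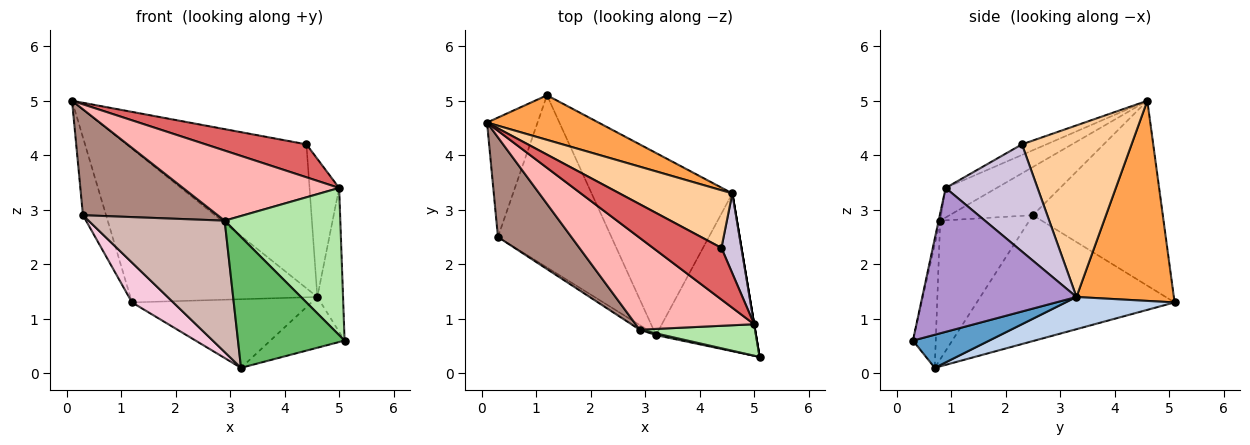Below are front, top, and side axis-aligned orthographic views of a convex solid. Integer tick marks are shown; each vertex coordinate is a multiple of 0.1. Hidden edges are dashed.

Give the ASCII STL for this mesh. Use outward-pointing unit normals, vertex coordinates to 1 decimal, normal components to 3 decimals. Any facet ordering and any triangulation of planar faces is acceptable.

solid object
 facet normal 0.300 0.292 -0.908
  outer loop
   vertex 4.6 3.3 1.4
   vertex 5.1 0.3 0.6
   vertex 3.2 0.7 0.1
  endloop
 endfacet
 facet normal 0.209 0.345 -0.915
  outer loop
   vertex 4.6 3.3 1.4
   vertex 3.2 0.7 0.1
   vertex 1.2 5.1 1.3
  endloop
 endfacet
 facet normal 0.447 0.859 0.249
  outer loop
   vertex 4.6 3.3 1.4
   vertex 1.2 5.1 1.3
   vertex 0.1 4.6 5.0
  endloop
 endfacet
 facet normal 0.492 0.808 0.324
  outer loop
   vertex 4.6 3.3 1.4
   vertex 0.1 4.6 5.0
   vertex 4.4 2.3 4.2
  endloop
 endfacet
 facet normal -0.209 -0.978 0.013
  outer loop
   vertex 2.9 0.8 2.8
   vertex 3.2 0.7 0.1
   vertex 5.1 0.3 0.6
  endloop
 endfacet
 facet normal -0.013 -0.978 0.209
  outer loop
   vertex 5.0 0.9 3.4
   vertex 2.9 0.8 2.8
   vertex 5.1 0.3 0.6
  endloop
 endfacet
 facet normal -0.130 -0.533 0.836
  outer loop
   vertex 5.0 0.9 3.4
   vertex 4.4 2.3 4.2
   vertex 0.1 4.6 5.0
  endloop
 endfacet
 facet normal -0.195 -0.595 0.780
  outer loop
   vertex 5.0 0.9 3.4
   vertex 0.1 4.6 5.0
   vertex 2.9 0.8 2.8
  endloop
 endfacet
 facet normal 0.986 0.164 0.000
  outer loop
   vertex 5.0 0.9 3.4
   vertex 5.1 0.3 0.6
   vertex 4.6 3.3 1.4
  endloop
 endfacet
 facet normal 0.937 0.302 0.175
  outer loop
   vertex 5.0 0.9 3.4
   vertex 4.6 3.3 1.4
   vertex 4.4 2.3 4.2
  endloop
 endfacet
 facet normal -0.410 -0.664 0.625
  outer loop
   vertex 0.3 2.5 2.9
   vertex 2.9 0.8 2.8
   vertex 0.1 4.6 5.0
  endloop
 endfacet
 facet normal -0.548 -0.836 -0.030
  outer loop
   vertex 0.3 2.5 2.9
   vertex 3.2 0.7 0.1
   vertex 2.9 0.8 2.8
  endloop
 endfacet
 facet normal -0.951 0.169 -0.260
  outer loop
   vertex 0.3 2.5 2.9
   vertex 0.1 4.6 5.0
   vertex 1.2 5.1 1.3
  endloop
 endfacet
 facet normal -0.734 -0.153 -0.662
  outer loop
   vertex 0.3 2.5 2.9
   vertex 1.2 5.1 1.3
   vertex 3.2 0.7 0.1
  endloop
 endfacet
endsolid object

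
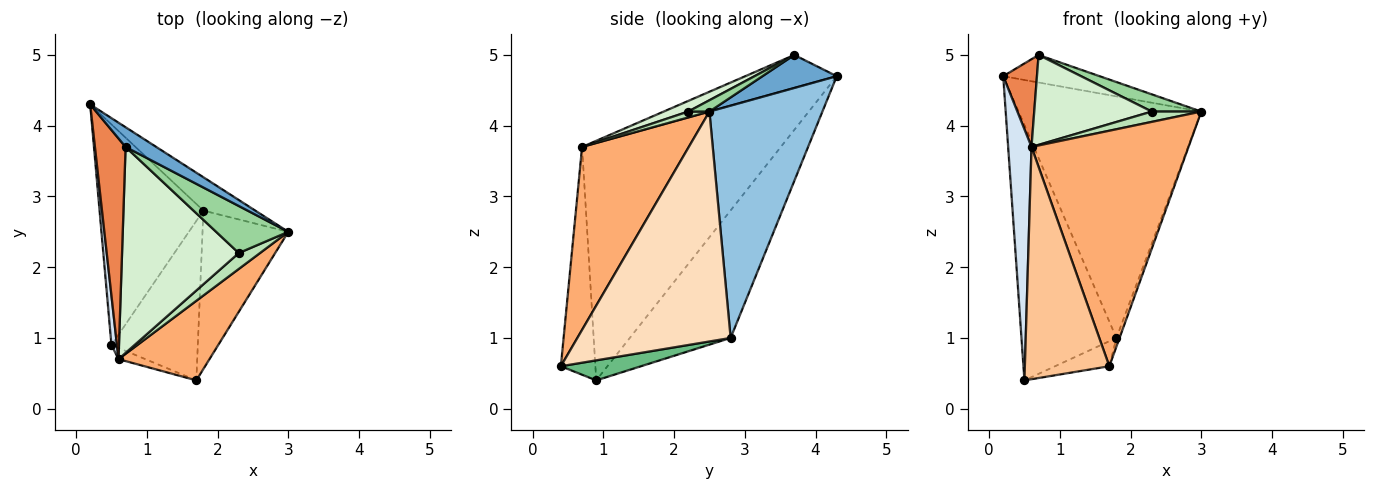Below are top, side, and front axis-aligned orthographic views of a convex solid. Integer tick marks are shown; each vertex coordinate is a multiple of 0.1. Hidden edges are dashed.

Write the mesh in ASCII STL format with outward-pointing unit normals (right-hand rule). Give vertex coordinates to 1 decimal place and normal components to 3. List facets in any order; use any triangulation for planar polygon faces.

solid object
 facet normal 0.531 0.689 0.493
  outer loop
   vertex 0.7 3.7 5.0
   vertex 3.0 2.5 4.2
   vertex 0.2 4.3 4.7
  endloop
 endfacet
 facet normal 0.522 0.845 -0.117
  outer loop
   vertex 1.8 2.8 1.0
   vertex 0.2 4.3 4.7
   vertex 3.0 2.5 4.2
  endloop
 endfacet
 facet normal -0.626 0.590 -0.510
  outer loop
   vertex 1.8 2.8 1.0
   vertex 0.5 0.9 0.4
   vertex 0.2 4.3 4.7
  endloop
 endfacet
 facet normal -0.993 -0.117 0.023
  outer loop
   vertex 0.6 0.7 3.7
   vertex 0.2 4.3 4.7
   vertex 0.5 0.9 0.4
  endloop
 endfacet
 facet normal -0.707 -0.261 0.657
  outer loop
   vertex 0.6 0.7 3.7
   vertex 0.7 3.7 5.0
   vertex 0.2 4.3 4.7
  endloop
 endfacet
 facet normal 0.541 -0.797 0.269
  outer loop
   vertex 1.7 0.4 0.6
   vertex 3.0 2.5 4.2
   vertex 0.6 0.7 3.7
  endloop
 endfacet
 facet normal -0.378 -0.925 -0.045
  outer loop
   vertex 1.7 0.4 0.6
   vertex 0.6 0.7 3.7
   vertex 0.5 0.9 0.4
  endloop
 endfacet
 facet normal 0.937 0.019 -0.349
  outer loop
   vertex 1.7 0.4 0.6
   vertex 1.8 2.8 1.0
   vertex 3.0 2.5 4.2
  endloop
 endfacet
 facet normal 0.223 0.151 -0.963
  outer loop
   vertex 1.7 0.4 0.6
   vertex 0.5 0.9 0.4
   vertex 1.8 2.8 1.0
  endloop
 endfacet
 facet normal 0.146 -0.340 0.929
  outer loop
   vertex 2.3 2.2 4.2
   vertex 3.0 2.5 4.2
   vertex 0.7 3.7 5.0
  endloop
 endfacet
 facet normal 0.227 -0.530 0.817
  outer loop
   vertex 2.3 2.2 4.2
   vertex 0.6 0.7 3.7
   vertex 3.0 2.5 4.2
  endloop
 endfacet
 facet normal 0.083 -0.399 0.913
  outer loop
   vertex 2.3 2.2 4.2
   vertex 0.7 3.7 5.0
   vertex 0.6 0.7 3.7
  endloop
 endfacet
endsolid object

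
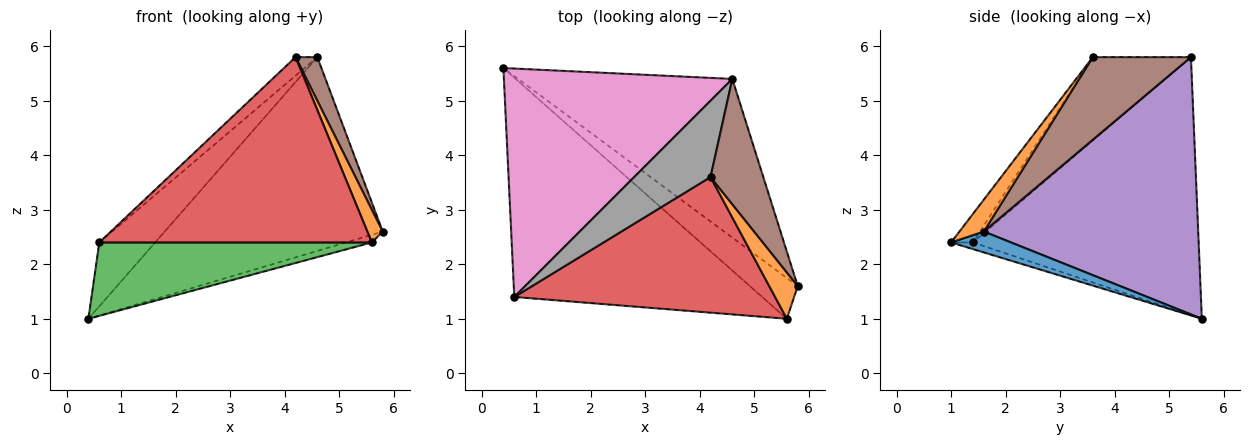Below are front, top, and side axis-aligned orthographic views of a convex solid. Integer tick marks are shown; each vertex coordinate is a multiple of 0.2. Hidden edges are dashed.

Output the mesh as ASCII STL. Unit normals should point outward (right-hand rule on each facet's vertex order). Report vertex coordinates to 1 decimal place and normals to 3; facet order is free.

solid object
 facet normal 0.394 0.170 -0.903
  outer loop
   vertex 5.6 1.0 2.4
   vertex 0.4 5.6 1.0
   vertex 5.8 1.6 2.6
  endloop
 endfacet
 facet normal 0.674 -0.426 0.603
  outer loop
   vertex 5.6 1.0 2.4
   vertex 5.8 1.6 2.6
   vertex 4.2 3.6 5.8
  endloop
 endfacet
 facet normal -0.025 -0.317 -0.948
  outer loop
   vertex 0.6 1.4 2.4
   vertex 0.4 5.6 1.0
   vertex 5.6 1.0 2.4
  endloop
 endfacet
 facet normal -0.064 -0.805 0.589
  outer loop
   vertex 0.6 1.4 2.4
   vertex 5.6 1.0 2.4
   vertex 4.2 3.6 5.8
  endloop
 endfacet
 facet normal 0.606 0.616 -0.504
  outer loop
   vertex 4.6 5.4 5.8
   vertex 5.8 1.6 2.6
   vertex 0.4 5.6 1.0
  endloop
 endfacet
 facet normal 0.828 -0.184 0.529
  outer loop
   vertex 4.6 5.4 5.8
   vertex 4.2 3.6 5.8
   vertex 5.8 1.6 2.6
  endloop
 endfacet
 facet normal -0.736 0.182 0.652
  outer loop
   vertex 4.6 5.4 5.8
   vertex 0.4 5.6 1.0
   vertex 0.6 1.4 2.4
  endloop
 endfacet
 facet normal -0.728 0.162 0.666
  outer loop
   vertex 4.6 5.4 5.8
   vertex 0.6 1.4 2.4
   vertex 4.2 3.6 5.8
  endloop
 endfacet
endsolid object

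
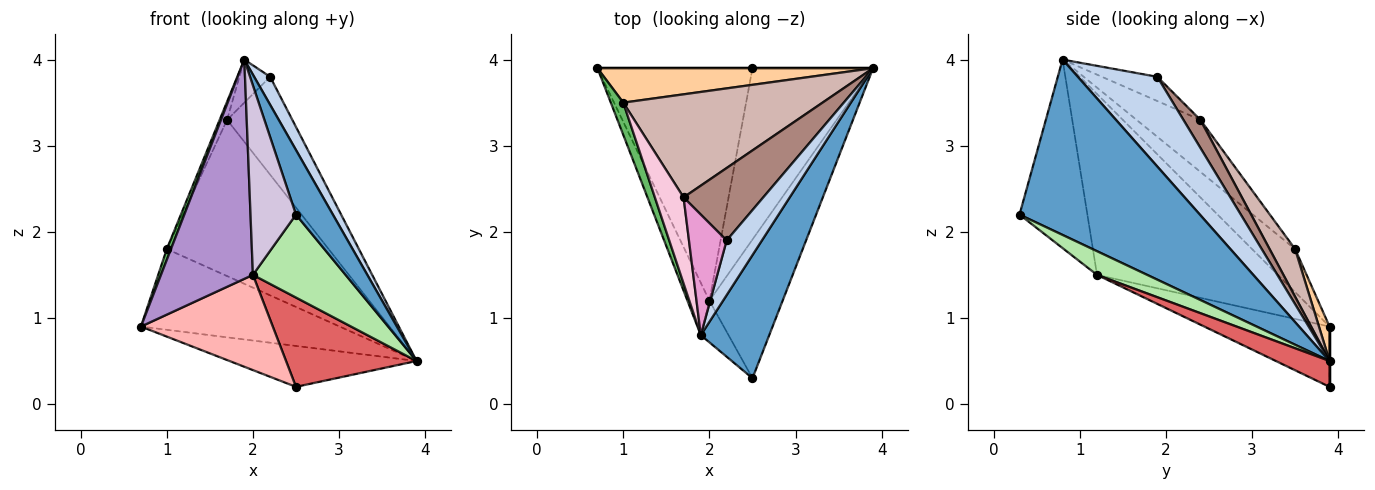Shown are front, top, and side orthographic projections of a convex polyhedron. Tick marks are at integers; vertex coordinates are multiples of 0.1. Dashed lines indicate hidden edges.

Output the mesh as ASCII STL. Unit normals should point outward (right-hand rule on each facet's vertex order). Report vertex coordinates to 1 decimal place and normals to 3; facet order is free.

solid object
 facet normal 0.915 -0.187 0.357
  outer loop
   vertex 1.9 0.8 4.0
   vertex 2.5 0.3 2.2
   vertex 3.9 3.9 0.5
  endloop
 endfacet
 facet normal 0.915 -0.184 0.360
  outer loop
   vertex 2.2 1.9 3.8
   vertex 1.9 0.8 4.0
   vertex 3.9 3.9 0.5
  endloop
 endfacet
 facet normal 0.000 1.000 0.000
  outer loop
   vertex 2.5 3.9 0.2
   vertex 0.7 3.9 0.9
   vertex 3.9 3.9 0.5
  endloop
 endfacet
 facet normal 0.049 0.919 0.392
  outer loop
   vertex 1.0 3.5 1.8
   vertex 3.9 3.9 0.5
   vertex 0.7 3.9 0.9
  endloop
 endfacet
 facet normal -0.956 -0.093 0.278
  outer loop
   vertex 1.0 3.5 1.8
   vertex 0.7 3.9 0.9
   vertex 1.9 0.8 4.0
  endloop
 endfacet
 facet normal 0.268 -0.495 -0.827
  outer loop
   vertex 2.0 1.2 1.5
   vertex 3.9 3.9 0.5
   vertex 2.5 0.3 2.2
  endloop
 endfacet
 facet normal 0.187 -0.454 -0.871
  outer loop
   vertex 2.0 1.2 1.5
   vertex 2.5 3.9 0.2
   vertex 3.9 3.9 0.5
  endloop
 endfacet
 facet normal -0.339 -0.357 -0.871
  outer loop
   vertex 2.0 1.2 1.5
   vertex 0.7 3.9 0.9
   vertex 2.5 3.9 0.2
  endloop
 endfacet
 facet normal -0.886 -0.451 -0.108
  outer loop
   vertex 2.0 1.2 1.5
   vertex 1.9 0.8 4.0
   vertex 0.7 3.9 0.9
  endloop
 endfacet
 facet normal -0.825 -0.553 -0.121
  outer loop
   vertex 2.0 1.2 1.5
   vertex 2.5 0.3 2.2
   vertex 1.9 0.8 4.0
  endloop
 endfacet
 facet normal 0.205 0.787 0.582
  outer loop
   vertex 1.7 2.4 3.3
   vertex 2.2 1.9 3.8
   vertex 3.9 3.9 0.5
  endloop
 endfacet
 facet normal 0.131 0.828 0.546
  outer loop
   vertex 1.7 2.4 3.3
   vertex 3.9 3.9 0.5
   vertex 1.0 3.5 1.8
  endloop
 endfacet
 facet normal -0.518 0.288 0.806
  outer loop
   vertex 1.7 2.4 3.3
   vertex 1.9 0.8 4.0
   vertex 2.2 1.9 3.8
  endloop
 endfacet
 facet normal -0.871 0.102 0.481
  outer loop
   vertex 1.7 2.4 3.3
   vertex 1.0 3.5 1.8
   vertex 1.9 0.8 4.0
  endloop
 endfacet
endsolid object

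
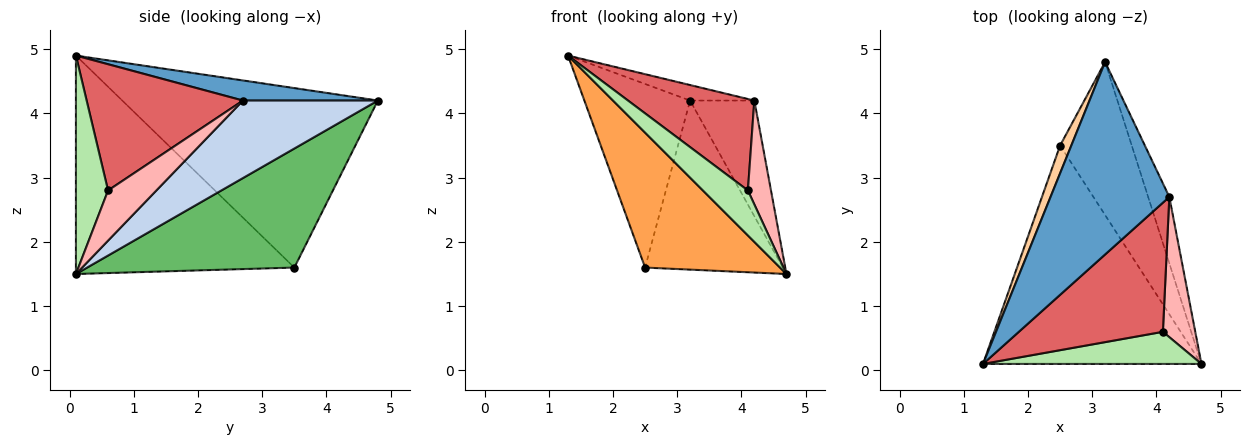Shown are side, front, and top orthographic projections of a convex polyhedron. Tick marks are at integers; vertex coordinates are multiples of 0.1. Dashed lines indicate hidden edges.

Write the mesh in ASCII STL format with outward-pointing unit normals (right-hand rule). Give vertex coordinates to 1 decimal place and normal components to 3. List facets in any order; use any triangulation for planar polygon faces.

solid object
 facet normal 0.166 0.079 0.983
  outer loop
   vertex 4.2 2.7 4.2
   vertex 3.2 4.8 4.2
   vertex 1.3 0.1 4.9
  endloop
 endfacet
 facet normal 0.877 0.417 -0.240
  outer loop
   vertex 4.2 2.7 4.2
   vertex 4.7 0.1 1.5
   vertex 3.2 4.8 4.2
  endloop
 endfacet
 facet normal -0.648 -0.400 -0.648
  outer loop
   vertex 2.5 3.5 1.6
   vertex 4.7 0.1 1.5
   vertex 1.3 0.1 4.9
  endloop
 endfacet
 facet normal -0.923 0.382 0.058
  outer loop
   vertex 2.5 3.5 1.6
   vertex 1.3 0.1 4.9
   vertex 3.2 4.8 4.2
  endloop
 endfacet
 facet normal 0.745 0.495 -0.448
  outer loop
   vertex 2.5 3.5 1.6
   vertex 3.2 4.8 4.2
   vertex 4.7 0.1 1.5
  endloop
 endfacet
 facet normal 0.503 -0.704 0.503
  outer loop
   vertex 4.1 0.6 2.8
   vertex 1.3 0.1 4.9
   vertex 4.7 0.1 1.5
  endloop
 endfacet
 facet normal 0.582 -0.470 0.664
  outer loop
   vertex 4.1 0.6 2.8
   vertex 4.2 2.7 4.2
   vertex 1.3 0.1 4.9
  endloop
 endfacet
 facet normal 0.780 -0.373 0.503
  outer loop
   vertex 4.1 0.6 2.8
   vertex 4.7 0.1 1.5
   vertex 4.2 2.7 4.2
  endloop
 endfacet
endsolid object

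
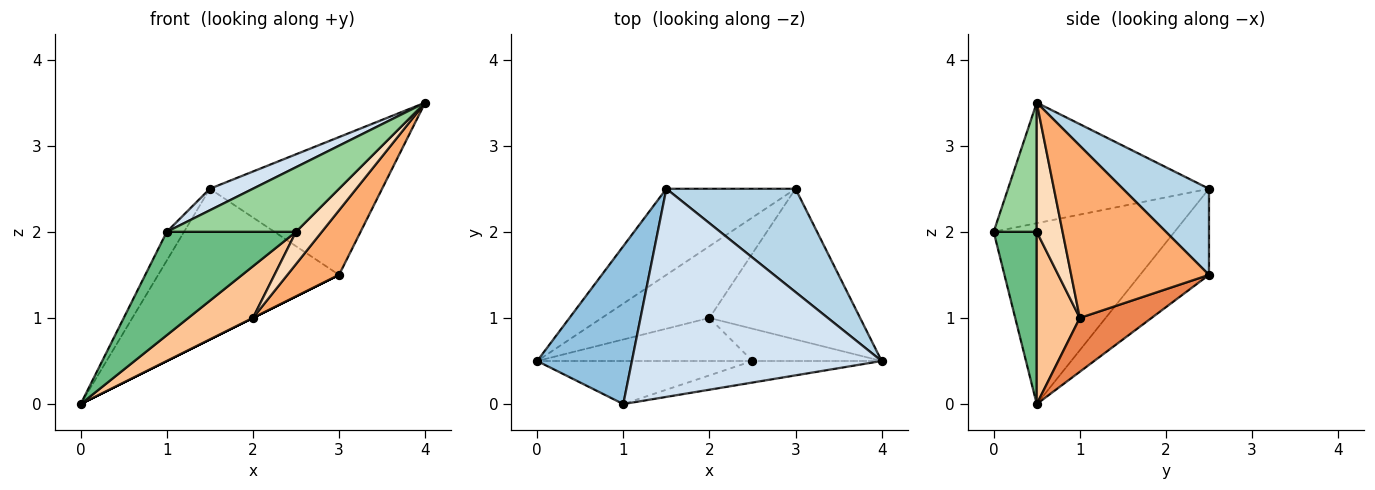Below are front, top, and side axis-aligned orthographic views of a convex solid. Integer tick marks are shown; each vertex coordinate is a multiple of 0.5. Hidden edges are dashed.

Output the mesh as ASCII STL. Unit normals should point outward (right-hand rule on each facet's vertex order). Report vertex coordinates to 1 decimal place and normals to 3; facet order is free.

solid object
 facet normal -0.314 0.824 -0.471
  outer loop
   vertex 1.5 2.5 2.5
   vertex 3.0 2.5 1.5
   vertex 0.0 0.5 0.0
  endloop
 endfacet
 facet normal -0.883 0.084 0.462
  outer loop
   vertex 1.5 2.5 2.5
   vertex 0.0 0.5 0.0
   vertex 1.0 0.0 2.0
  endloop
 endfacet
 facet normal 0.371 0.743 0.557
  outer loop
   vertex 1.5 2.5 2.5
   vertex 4.0 0.5 3.5
   vertex 3.0 2.5 1.5
  endloop
 endfacet
 facet normal -0.433 -0.093 0.897
  outer loop
   vertex 1.5 2.5 2.5
   vertex 1.0 0.0 2.0
   vertex 4.0 0.5 3.5
  endloop
 endfacet
 facet normal 0.447 0.000 -0.894
  outer loop
   vertex 2.0 1.0 1.0
   vertex 0.0 0.5 0.0
   vertex 3.0 2.5 1.5
  endloop
 endfacet
 facet normal 0.724 -0.272 -0.634
  outer loop
   vertex 2.0 1.0 1.0
   vertex 3.0 2.5 1.5
   vertex 4.0 0.5 3.5
  endloop
 endfacet
 facet normal 0.456 -0.684 -0.570
  outer loop
   vertex 2.5 0.5 2.0
   vertex 0.0 0.5 0.0
   vertex 2.0 1.0 1.0
  endloop
 endfacet
 facet normal 0.577 -0.577 -0.577
  outer loop
   vertex 2.5 0.5 2.0
   vertex 2.0 1.0 1.0
   vertex 4.0 0.5 3.5
  endloop
 endfacet
 facet normal 0.294 -0.882 -0.368
  outer loop
   vertex 2.5 0.5 2.0
   vertex 1.0 0.0 2.0
   vertex 0.0 0.5 0.0
  endloop
 endfacet
 facet normal 0.302 -0.905 -0.302
  outer loop
   vertex 2.5 0.5 2.0
   vertex 4.0 0.5 3.5
   vertex 1.0 0.0 2.0
  endloop
 endfacet
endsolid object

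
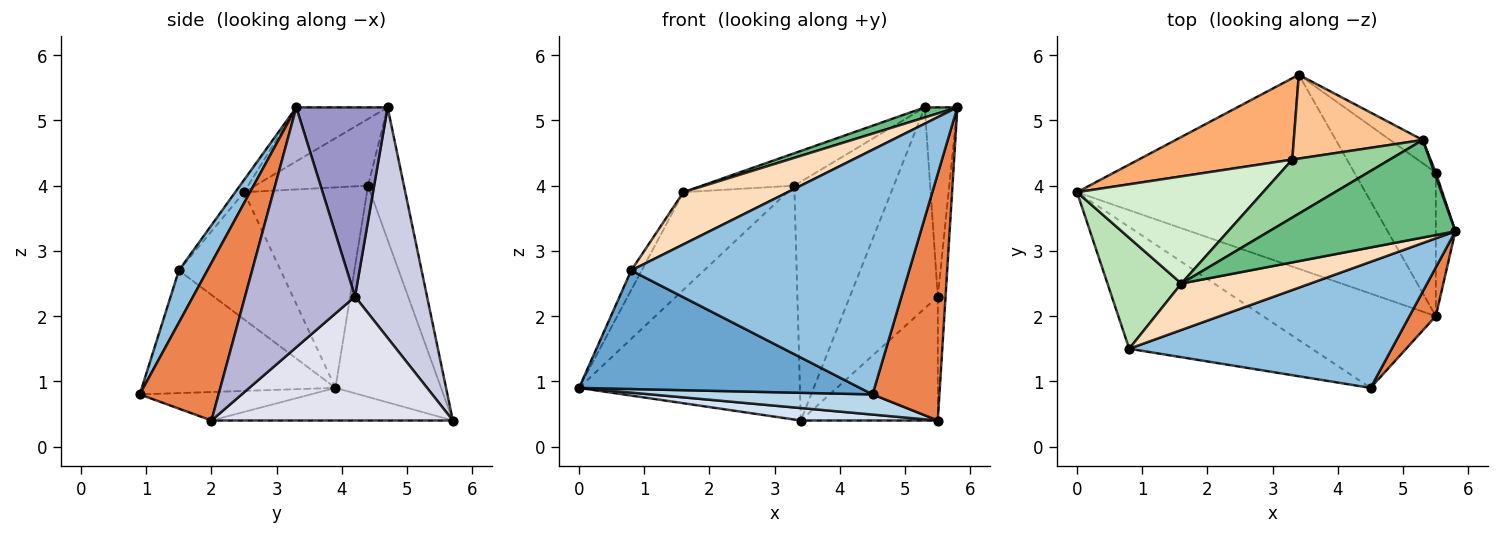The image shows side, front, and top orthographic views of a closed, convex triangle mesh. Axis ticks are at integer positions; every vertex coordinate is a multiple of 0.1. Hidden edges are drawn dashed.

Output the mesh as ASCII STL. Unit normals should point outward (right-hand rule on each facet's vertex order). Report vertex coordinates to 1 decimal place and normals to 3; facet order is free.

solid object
 facet normal -0.433 -0.629 -0.646
  outer loop
   vertex 0.8 1.5 2.7
   vertex 0.0 3.9 0.9
   vertex 4.5 0.9 0.8
  endloop
 endfacet
 facet normal 0.091 -0.885 0.456
  outer loop
   vertex 0.8 1.5 2.7
   vertex 4.5 0.9 0.8
   vertex 5.8 3.3 5.2
  endloop
 endfacet
 facet normal -0.159 -0.206 -0.965
  outer loop
   vertex 5.5 2.0 0.4
   vertex 4.5 0.9 0.8
   vertex 0.0 3.9 0.9
  endloop
 endfacet
 facet normal -0.112 -0.064 -0.992
  outer loop
   vertex 5.5 2.0 0.4
   vertex 0.0 3.9 0.9
   vertex 3.4 5.7 0.4
  endloop
 endfacet
 facet normal 0.756 -0.642 0.127
  outer loop
   vertex 5.5 2.0 0.4
   vertex 5.8 3.3 5.2
   vertex 4.5 0.9 0.8
  endloop
 endfacet
 facet normal -0.412 0.861 0.299
  outer loop
   vertex 3.3 4.4 4.0
   vertex 3.4 5.7 0.4
   vertex 0.0 3.9 0.9
  endloop
 endfacet
 facet normal -0.322 0.893 0.314
  outer loop
   vertex 3.3 4.4 4.0
   vertex 5.3 4.7 5.2
   vertex 3.4 5.7 0.4
  endloop
 endfacet
 facet normal -0.063 -0.745 0.663
  outer loop
   vertex 1.6 2.5 3.9
   vertex 0.8 1.5 2.7
   vertex 5.8 3.3 5.2
  endloop
 endfacet
 facet normal -0.277 -0.099 0.956
  outer loop
   vertex 1.6 2.5 3.9
   vertex 5.8 3.3 5.2
   vertex 5.3 4.7 5.2
  endloop
 endfacet
 facet normal -0.513 0.419 0.749
  outer loop
   vertex 1.6 2.5 3.9
   vertex 5.3 4.7 5.2
   vertex 3.3 4.4 4.0
  endloop
 endfacet
 facet normal -0.861 0.088 0.501
  outer loop
   vertex 1.6 2.5 3.9
   vertex 0.0 3.9 0.9
   vertex 0.8 1.5 2.7
  endloop
 endfacet
 facet normal -0.623 0.527 0.578
  outer loop
   vertex 1.6 2.5 3.9
   vertex 3.3 4.4 4.0
   vertex 0.0 3.9 0.9
  endloop
 endfacet
 facet normal 0.942 0.336 0.007
  outer loop
   vertex 5.5 4.2 2.3
   vertex 5.3 4.7 5.2
   vertex 5.8 3.3 5.2
  endloop
 endfacet
 facet normal 0.994 0.070 -0.081
  outer loop
   vertex 5.5 4.2 2.3
   vertex 5.8 3.3 5.2
   vertex 5.5 2.0 0.4
  endloop
 endfacet
 facet normal 0.631 0.770 -0.089
  outer loop
   vertex 5.5 4.2 2.3
   vertex 3.4 5.7 0.4
   vertex 5.3 4.7 5.2
  endloop
 endfacet
 facet normal 0.755 0.429 -0.496
  outer loop
   vertex 5.5 4.2 2.3
   vertex 5.5 2.0 0.4
   vertex 3.4 5.7 0.4
  endloop
 endfacet
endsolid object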